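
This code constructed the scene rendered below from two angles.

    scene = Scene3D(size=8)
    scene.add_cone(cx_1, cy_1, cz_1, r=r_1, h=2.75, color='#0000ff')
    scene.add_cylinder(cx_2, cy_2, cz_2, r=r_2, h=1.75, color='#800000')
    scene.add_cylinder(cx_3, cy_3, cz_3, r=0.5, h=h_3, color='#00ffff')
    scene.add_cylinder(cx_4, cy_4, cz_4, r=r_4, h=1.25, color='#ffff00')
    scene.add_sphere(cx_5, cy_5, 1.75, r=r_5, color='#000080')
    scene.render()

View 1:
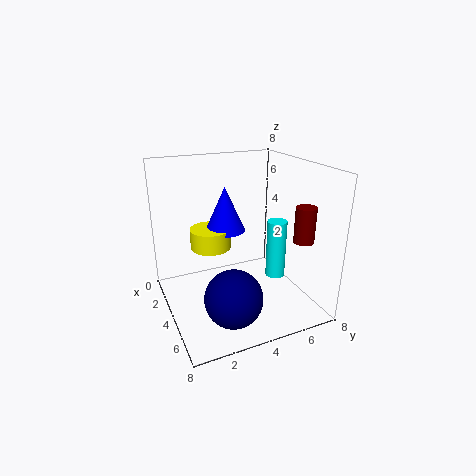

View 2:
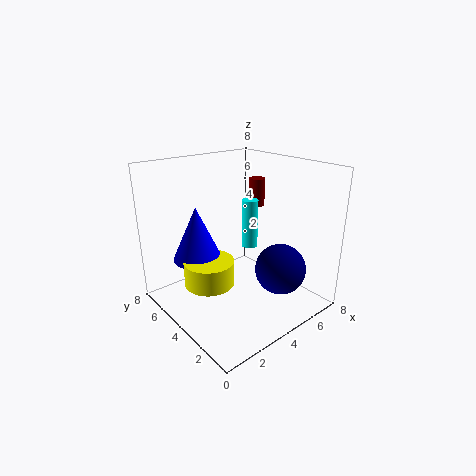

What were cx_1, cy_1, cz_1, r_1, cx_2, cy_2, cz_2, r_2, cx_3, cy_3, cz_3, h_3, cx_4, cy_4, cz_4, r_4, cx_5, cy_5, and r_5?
cx_1 = 1.5; cy_1 = 4.25; cz_1 = 3.5; r_1 = 1.25; cx_2 = 7.25; cy_2 = 6; cz_2 = 4.75; r_2 = 0.5; cx_3 = 6; cy_3 = 5.25; cz_3 = 2.5; h_3 = 3; cx_4 = 1.5; cy_4 = 3.25; cz_4 = 2.5; r_4 = 1.25; cx_5 = 6.25; cy_5 = 2.75; r_5 = 1.5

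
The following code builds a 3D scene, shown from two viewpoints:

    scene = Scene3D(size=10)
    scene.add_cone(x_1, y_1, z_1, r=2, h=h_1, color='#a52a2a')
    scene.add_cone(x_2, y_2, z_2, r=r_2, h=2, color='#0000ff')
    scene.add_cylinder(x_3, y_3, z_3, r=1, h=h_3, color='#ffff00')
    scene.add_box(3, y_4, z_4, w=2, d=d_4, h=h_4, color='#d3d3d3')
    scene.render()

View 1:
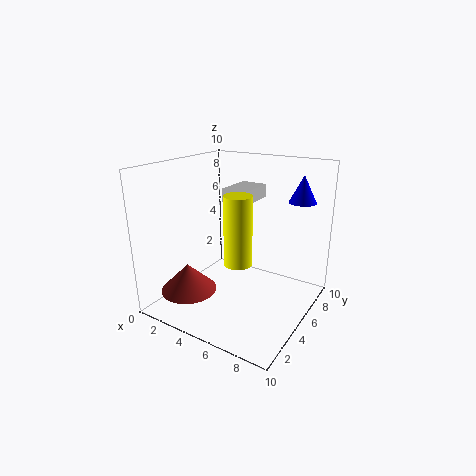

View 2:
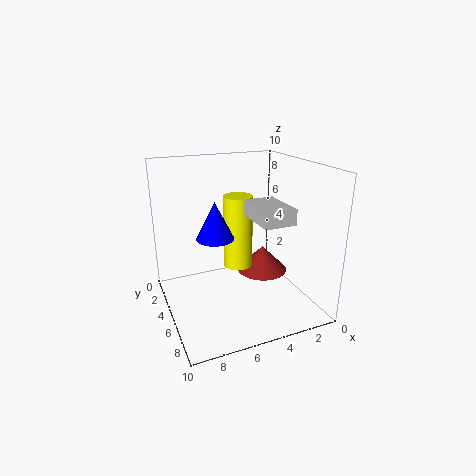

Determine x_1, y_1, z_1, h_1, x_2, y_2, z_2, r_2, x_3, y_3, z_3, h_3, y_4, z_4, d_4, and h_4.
x_1 = 2
y_1 = 3
z_1 = 1
h_1 = 2
x_2 = 8
y_2 = 9
z_2 = 7
r_2 = 1
x_3 = 5
y_3 = 5
z_3 = 3
h_3 = 5
y_4 = 6
z_4 = 7
d_4 = 3
h_4 = 1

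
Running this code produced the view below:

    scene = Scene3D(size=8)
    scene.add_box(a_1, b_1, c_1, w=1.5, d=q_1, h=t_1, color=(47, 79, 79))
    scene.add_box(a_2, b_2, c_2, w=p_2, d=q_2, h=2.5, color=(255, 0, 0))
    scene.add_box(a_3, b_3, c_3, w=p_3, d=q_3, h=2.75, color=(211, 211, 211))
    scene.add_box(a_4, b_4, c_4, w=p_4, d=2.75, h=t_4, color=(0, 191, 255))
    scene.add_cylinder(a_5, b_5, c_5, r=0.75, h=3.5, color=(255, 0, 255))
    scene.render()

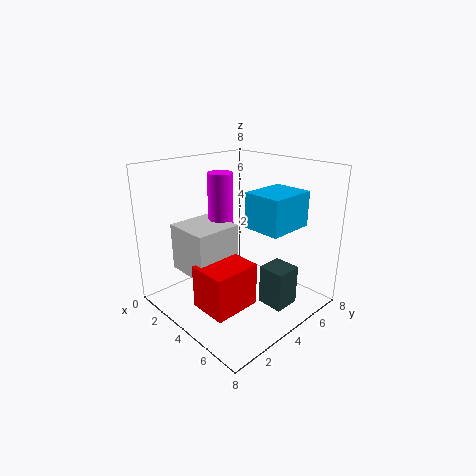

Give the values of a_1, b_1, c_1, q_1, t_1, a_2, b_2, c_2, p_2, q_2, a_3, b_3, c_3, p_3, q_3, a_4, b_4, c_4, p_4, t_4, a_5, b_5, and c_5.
a_1 = 5.25; b_1 = 4.5; c_1 = 0.25; q_1 = 1.5; t_1 = 2.25; a_2 = 3; b_2 = 1.5; c_2 = 0.25; p_2 = 2.25; q_2 = 2.75; a_3 = 0.75; b_3 = 1.75; c_3 = 1.75; p_3 = 2.75; q_3 = 2.75; a_4 = 4; b_4 = 4.5; c_4 = 4.5; p_4 = 2.25; t_4 = 2; a_5 = 2; b_5 = 4.5; c_5 = 3.75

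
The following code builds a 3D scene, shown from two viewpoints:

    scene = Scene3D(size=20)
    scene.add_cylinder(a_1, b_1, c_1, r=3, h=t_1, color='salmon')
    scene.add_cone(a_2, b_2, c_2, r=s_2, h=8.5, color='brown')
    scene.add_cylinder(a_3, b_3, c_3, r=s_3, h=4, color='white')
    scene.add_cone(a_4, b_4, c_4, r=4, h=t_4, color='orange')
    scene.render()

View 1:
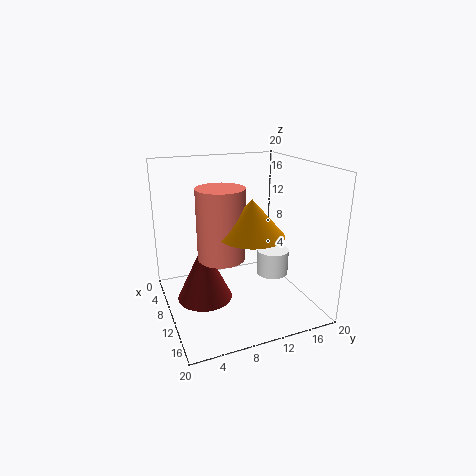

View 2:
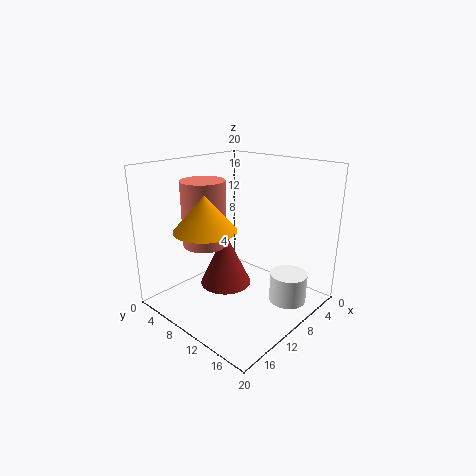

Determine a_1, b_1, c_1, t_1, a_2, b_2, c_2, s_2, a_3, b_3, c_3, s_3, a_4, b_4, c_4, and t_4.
a_1 = 13; b_1 = 6.5; c_1 = 9; t_1 = 9; a_2 = 8; b_2 = 5.5; c_2 = 0.5; s_2 = 4; a_3 = 7.5; b_3 = 17; c_3 = 2; s_3 = 2.5; a_4 = 15.5; b_4 = 9.5; c_4 = 12.5; t_4 = 4.5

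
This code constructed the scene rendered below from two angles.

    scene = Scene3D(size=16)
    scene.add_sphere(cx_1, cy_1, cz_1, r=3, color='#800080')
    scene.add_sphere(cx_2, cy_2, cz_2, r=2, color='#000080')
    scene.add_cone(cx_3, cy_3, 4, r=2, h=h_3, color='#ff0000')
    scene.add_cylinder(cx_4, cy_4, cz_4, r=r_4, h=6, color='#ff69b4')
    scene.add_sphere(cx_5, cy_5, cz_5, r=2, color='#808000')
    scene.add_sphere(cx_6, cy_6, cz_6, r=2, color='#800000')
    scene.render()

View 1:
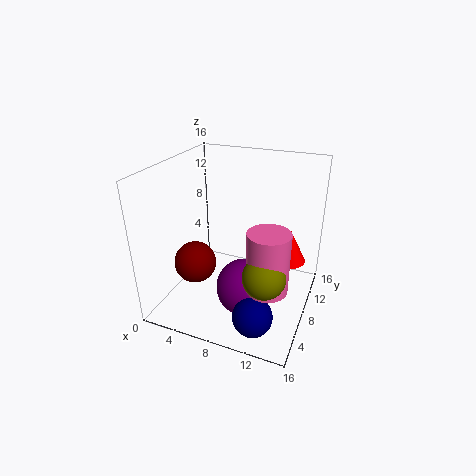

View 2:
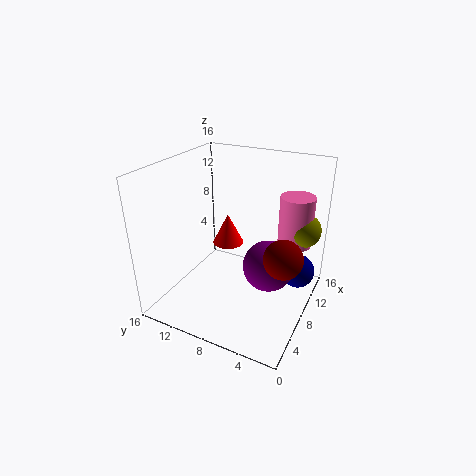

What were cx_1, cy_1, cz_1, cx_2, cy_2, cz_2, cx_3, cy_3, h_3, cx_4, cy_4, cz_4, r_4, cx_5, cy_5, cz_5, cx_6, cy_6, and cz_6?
cx_1 = 10; cy_1 = 5; cz_1 = 4; cx_2 = 12; cy_2 = 2; cz_2 = 3; cx_3 = 13; cy_3 = 12; h_3 = 4; cx_4 = 13; cy_4 = 3; cz_4 = 6; r_4 = 2; cx_5 = 13; cy_5 = 2; cz_5 = 8; cx_6 = 6; cy_6 = 2; cz_6 = 8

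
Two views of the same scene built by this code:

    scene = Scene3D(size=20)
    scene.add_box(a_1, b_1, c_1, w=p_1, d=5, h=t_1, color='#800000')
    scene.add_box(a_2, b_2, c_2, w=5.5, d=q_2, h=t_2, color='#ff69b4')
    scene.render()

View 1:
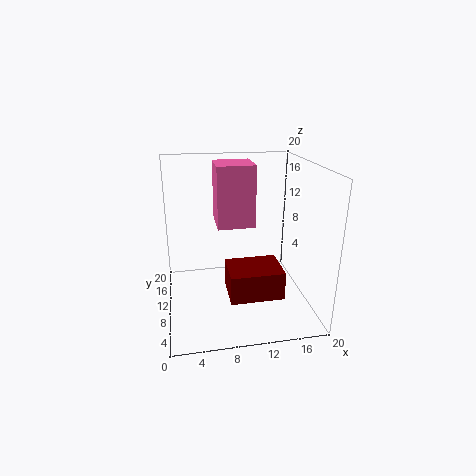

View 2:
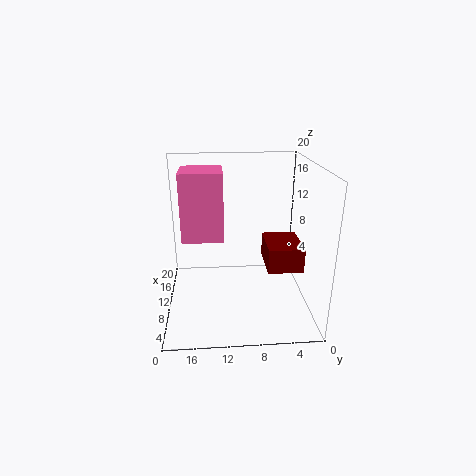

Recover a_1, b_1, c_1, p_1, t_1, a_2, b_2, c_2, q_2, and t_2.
a_1 = 7.5; b_1 = 1; c_1 = 5.5; p_1 = 6.5; t_1 = 3.5; a_2 = 7.5; b_2 = 12; c_2 = 10.5; q_2 = 5.5; t_2 = 9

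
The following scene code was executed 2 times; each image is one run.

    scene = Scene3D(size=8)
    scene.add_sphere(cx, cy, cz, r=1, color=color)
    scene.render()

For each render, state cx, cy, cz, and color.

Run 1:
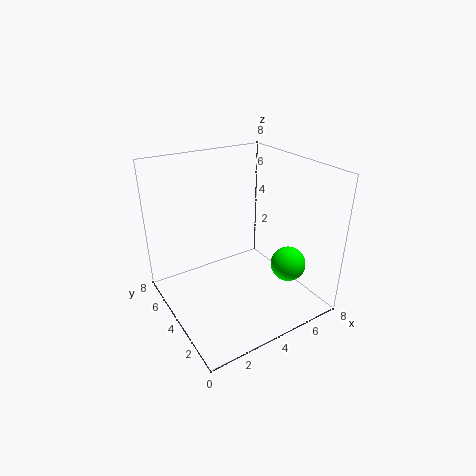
cx = 6.5
cy = 2.5
cz = 2.25
color = 'lime'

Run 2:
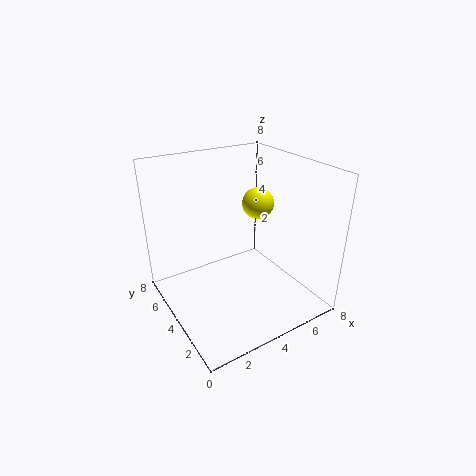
cx = 6.75
cy = 6
cz = 4.75
color = 'yellow'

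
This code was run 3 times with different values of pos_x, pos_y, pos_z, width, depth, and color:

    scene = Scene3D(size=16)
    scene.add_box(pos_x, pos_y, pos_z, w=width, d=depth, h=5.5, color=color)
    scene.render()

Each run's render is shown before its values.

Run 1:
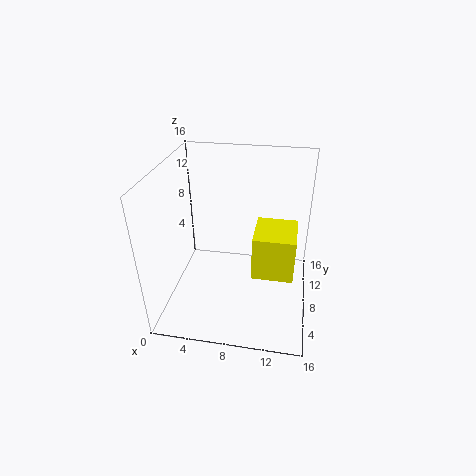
pos_x = 9.5; pos_y = 8.5; pos_z = 2; width = 5; depth = 5.5; color = 'yellow'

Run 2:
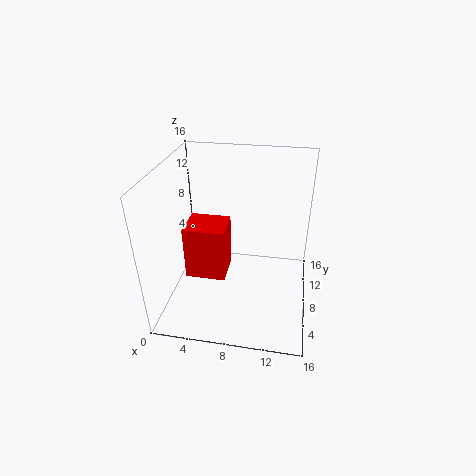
pos_x = 3.5; pos_y = 3; pos_z = 6; width = 4; depth = 3.5; color = 'red'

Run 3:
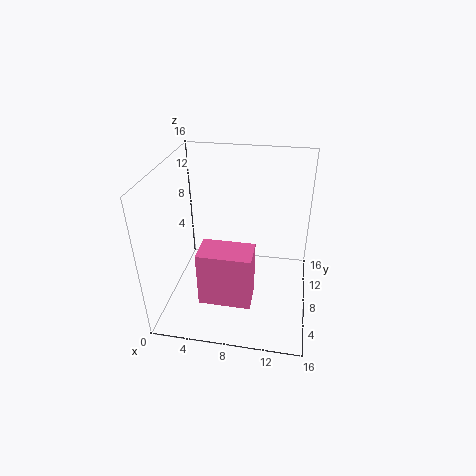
pos_x = 5.5; pos_y = 0.5; pos_z = 5; width = 5; depth = 3; color = 'hotpink'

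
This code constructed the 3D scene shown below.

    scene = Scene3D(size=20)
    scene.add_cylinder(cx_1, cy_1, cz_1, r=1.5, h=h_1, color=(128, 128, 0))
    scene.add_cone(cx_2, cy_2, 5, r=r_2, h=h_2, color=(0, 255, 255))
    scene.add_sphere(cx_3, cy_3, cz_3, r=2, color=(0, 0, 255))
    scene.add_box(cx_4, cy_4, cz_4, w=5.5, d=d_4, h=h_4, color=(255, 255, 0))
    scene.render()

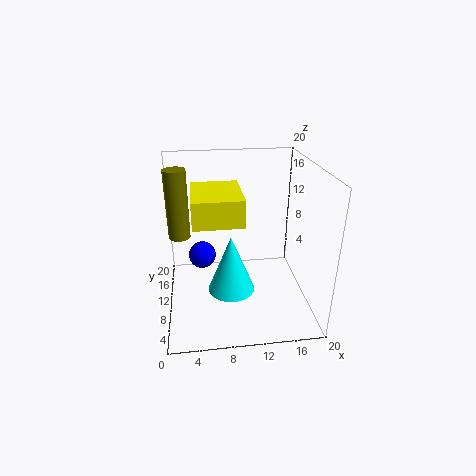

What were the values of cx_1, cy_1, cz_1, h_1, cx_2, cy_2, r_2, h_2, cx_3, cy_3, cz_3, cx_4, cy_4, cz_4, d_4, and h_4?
cx_1 = 2, cy_1 = 11.5, cz_1 = 10, h_1 = 9.5, cx_2 = 8.5, cy_2 = 5.5, r_2 = 3, h_2 = 7.5, cx_3 = 5, cy_3 = 13, cz_3 = 6, cx_4 = 4, cy_4 = 0.5, cz_4 = 16, d_4 = 7, h_4 = 3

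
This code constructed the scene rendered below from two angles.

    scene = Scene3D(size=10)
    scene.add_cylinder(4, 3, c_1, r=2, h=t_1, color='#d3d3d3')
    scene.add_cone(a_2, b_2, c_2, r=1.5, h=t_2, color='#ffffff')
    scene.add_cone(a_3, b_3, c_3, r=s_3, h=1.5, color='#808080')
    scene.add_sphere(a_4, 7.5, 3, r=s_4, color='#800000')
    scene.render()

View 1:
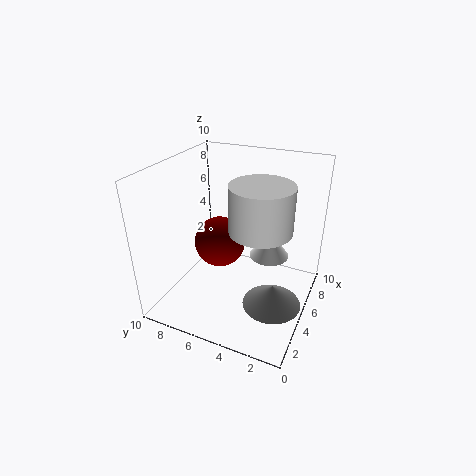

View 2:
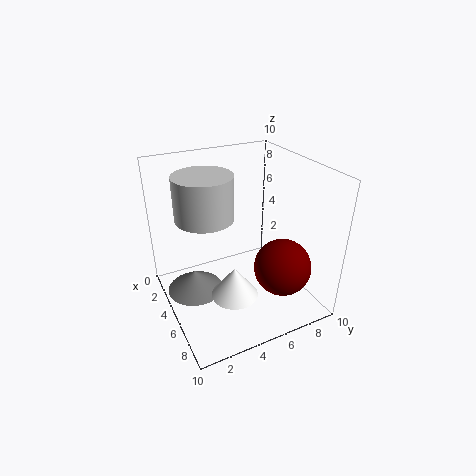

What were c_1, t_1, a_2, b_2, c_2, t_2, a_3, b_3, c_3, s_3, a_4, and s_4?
c_1 = 6.5
t_1 = 3
a_2 = 7.5
b_2 = 3.5
c_2 = 2.5
t_2 = 2
a_3 = 4
b_3 = 2
c_3 = 1
s_3 = 2
a_4 = 7
s_4 = 2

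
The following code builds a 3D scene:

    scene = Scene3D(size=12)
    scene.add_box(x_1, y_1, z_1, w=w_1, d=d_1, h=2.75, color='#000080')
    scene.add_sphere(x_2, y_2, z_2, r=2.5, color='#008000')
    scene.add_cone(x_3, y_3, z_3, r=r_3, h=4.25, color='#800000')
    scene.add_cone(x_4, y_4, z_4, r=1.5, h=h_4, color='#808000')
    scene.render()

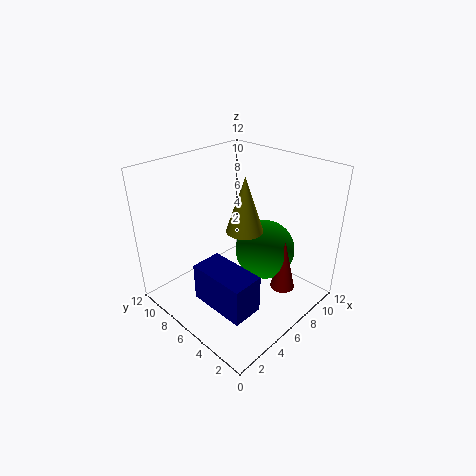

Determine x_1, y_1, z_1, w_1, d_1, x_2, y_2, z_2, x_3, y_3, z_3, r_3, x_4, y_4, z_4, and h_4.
x_1 = 0.5
y_1 = 0.75
z_1 = 3.75
w_1 = 2.25
d_1 = 4.25
x_2 = 7.75
y_2 = 4.5
z_2 = 4.75
x_3 = 7.5
y_3 = 2.25
z_3 = 2.25
r_3 = 1
x_4 = 6
y_4 = 5.25
z_4 = 7
h_4 = 4.5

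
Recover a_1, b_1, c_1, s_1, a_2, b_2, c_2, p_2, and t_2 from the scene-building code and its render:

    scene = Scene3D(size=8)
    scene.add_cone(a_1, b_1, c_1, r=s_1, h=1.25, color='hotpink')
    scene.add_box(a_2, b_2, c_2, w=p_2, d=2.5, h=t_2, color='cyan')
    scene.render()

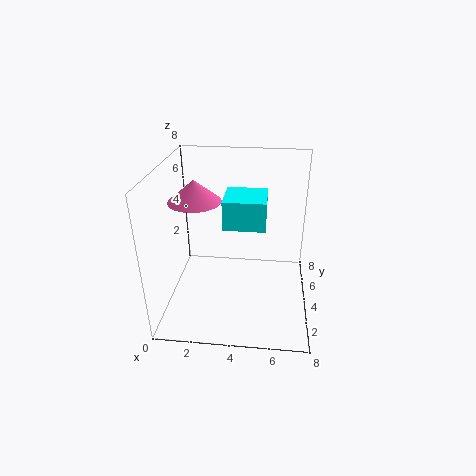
a_1 = 1.5; b_1 = 4.75; c_1 = 5.75; s_1 = 1.5; a_2 = 3; b_2 = 4.75; c_2 = 4; p_2 = 2.5; t_2 = 1.75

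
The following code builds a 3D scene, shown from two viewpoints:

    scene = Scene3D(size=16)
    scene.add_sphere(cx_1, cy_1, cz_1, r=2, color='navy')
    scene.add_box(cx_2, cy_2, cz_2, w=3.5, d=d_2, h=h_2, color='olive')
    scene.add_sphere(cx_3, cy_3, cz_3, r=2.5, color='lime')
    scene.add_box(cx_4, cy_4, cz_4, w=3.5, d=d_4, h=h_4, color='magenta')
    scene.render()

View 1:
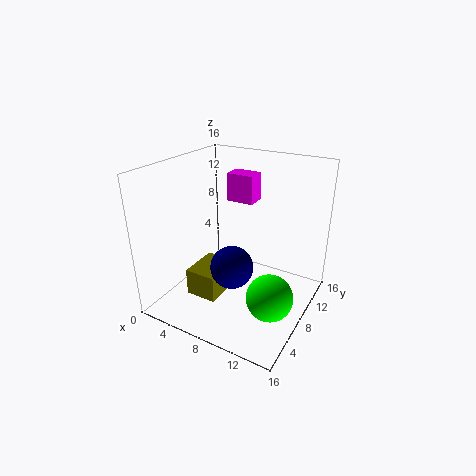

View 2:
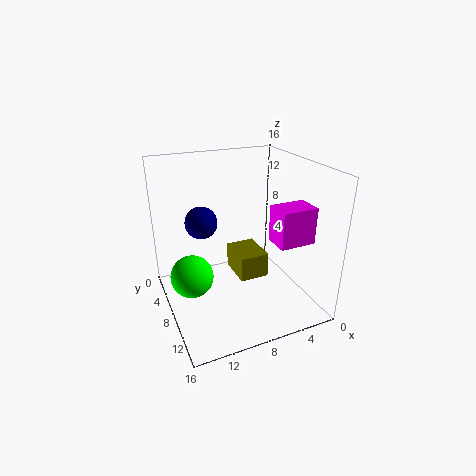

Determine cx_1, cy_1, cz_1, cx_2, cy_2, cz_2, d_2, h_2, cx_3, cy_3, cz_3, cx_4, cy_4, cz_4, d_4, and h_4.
cx_1 = 10.5; cy_1 = 2.5; cz_1 = 8; cx_2 = 4; cy_2 = 3.5; cz_2 = 2; d_2 = 4.5; h_2 = 3; cx_3 = 13; cy_3 = 6; cz_3 = 3; cx_4 = 3.5; cy_4 = 13; cz_4 = 10; d_4 = 2.5; h_4 = 3.5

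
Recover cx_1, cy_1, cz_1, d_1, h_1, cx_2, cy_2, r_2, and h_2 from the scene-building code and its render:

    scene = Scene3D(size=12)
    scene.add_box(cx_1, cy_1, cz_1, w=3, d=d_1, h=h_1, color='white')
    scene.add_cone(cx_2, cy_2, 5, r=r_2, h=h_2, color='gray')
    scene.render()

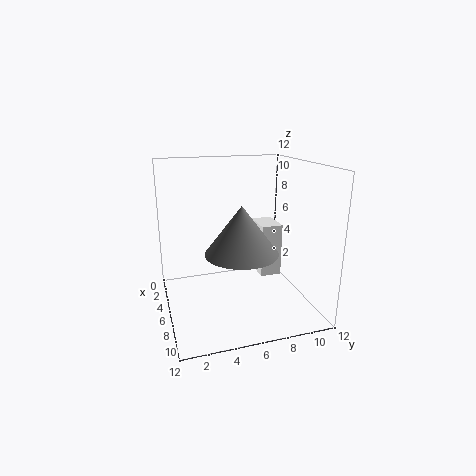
cx_1 = 1
cy_1 = 9
cz_1 = 1
d_1 = 2
h_1 = 5
cx_2 = 7
cy_2 = 6
r_2 = 3
h_2 = 4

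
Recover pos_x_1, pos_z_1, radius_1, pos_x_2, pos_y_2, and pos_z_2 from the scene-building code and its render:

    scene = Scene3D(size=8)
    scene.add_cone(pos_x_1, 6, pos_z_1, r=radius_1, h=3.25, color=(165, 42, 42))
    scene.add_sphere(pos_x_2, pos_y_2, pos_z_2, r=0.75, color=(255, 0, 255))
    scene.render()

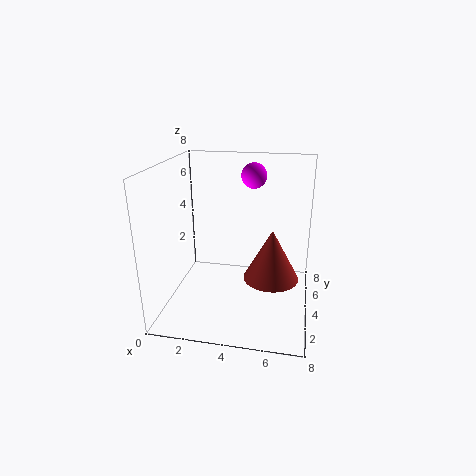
pos_x_1 = 5.75, pos_z_1 = 0.5, radius_1 = 1.75, pos_x_2 = 4.5, pos_y_2 = 6.25, pos_z_2 = 7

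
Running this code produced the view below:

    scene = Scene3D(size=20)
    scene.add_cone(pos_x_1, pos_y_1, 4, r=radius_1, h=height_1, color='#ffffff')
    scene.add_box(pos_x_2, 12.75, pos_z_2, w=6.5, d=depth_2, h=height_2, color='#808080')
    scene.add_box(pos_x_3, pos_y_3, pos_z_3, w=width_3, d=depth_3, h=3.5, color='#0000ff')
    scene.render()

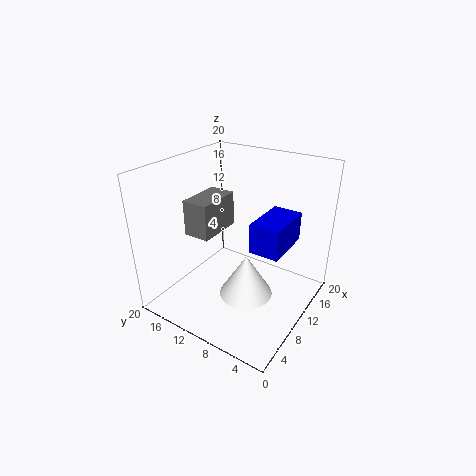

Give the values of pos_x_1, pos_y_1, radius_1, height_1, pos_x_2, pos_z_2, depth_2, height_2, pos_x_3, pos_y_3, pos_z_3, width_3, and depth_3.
pos_x_1 = 7; pos_y_1 = 6.75; radius_1 = 3.5; height_1 = 5.75; pos_x_2 = 6.5; pos_z_2 = 10.25; depth_2 = 3.75; height_2 = 5; pos_x_3 = 4.25; pos_y_3 = 1.25; pos_z_3 = 12.5; width_3 = 6; depth_3 = 3.5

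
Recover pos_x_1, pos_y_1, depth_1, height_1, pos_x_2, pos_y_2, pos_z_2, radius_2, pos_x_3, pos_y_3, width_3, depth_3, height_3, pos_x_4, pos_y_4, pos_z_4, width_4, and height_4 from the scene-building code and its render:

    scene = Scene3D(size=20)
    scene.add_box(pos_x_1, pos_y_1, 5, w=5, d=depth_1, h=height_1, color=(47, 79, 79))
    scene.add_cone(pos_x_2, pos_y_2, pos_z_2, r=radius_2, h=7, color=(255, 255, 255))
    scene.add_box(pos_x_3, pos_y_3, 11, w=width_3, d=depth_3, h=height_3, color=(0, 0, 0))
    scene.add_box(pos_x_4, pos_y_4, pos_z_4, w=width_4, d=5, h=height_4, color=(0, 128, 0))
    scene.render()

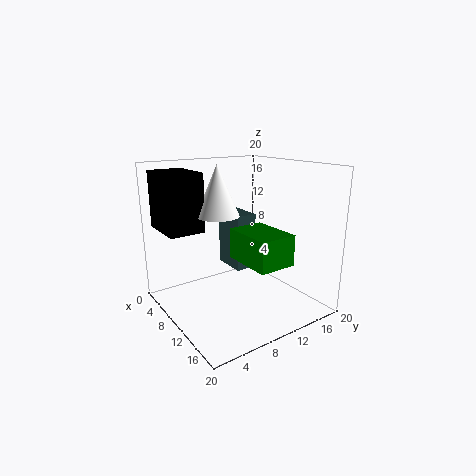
pos_x_1 = 5, pos_y_1 = 10, depth_1 = 3, height_1 = 8, pos_x_2 = 8, pos_y_2 = 8, pos_z_2 = 13, radius_2 = 3, pos_x_3 = 1, pos_y_3 = 1, width_3 = 7, depth_3 = 5, height_3 = 8, pos_x_4 = 11, pos_y_4 = 8, pos_z_4 = 8, width_4 = 7, height_4 = 4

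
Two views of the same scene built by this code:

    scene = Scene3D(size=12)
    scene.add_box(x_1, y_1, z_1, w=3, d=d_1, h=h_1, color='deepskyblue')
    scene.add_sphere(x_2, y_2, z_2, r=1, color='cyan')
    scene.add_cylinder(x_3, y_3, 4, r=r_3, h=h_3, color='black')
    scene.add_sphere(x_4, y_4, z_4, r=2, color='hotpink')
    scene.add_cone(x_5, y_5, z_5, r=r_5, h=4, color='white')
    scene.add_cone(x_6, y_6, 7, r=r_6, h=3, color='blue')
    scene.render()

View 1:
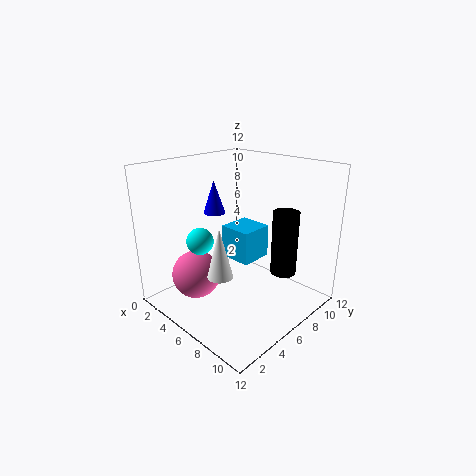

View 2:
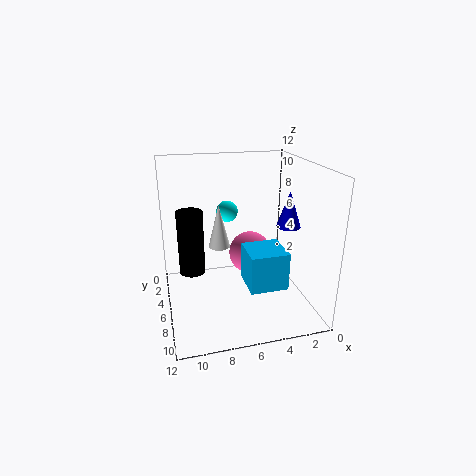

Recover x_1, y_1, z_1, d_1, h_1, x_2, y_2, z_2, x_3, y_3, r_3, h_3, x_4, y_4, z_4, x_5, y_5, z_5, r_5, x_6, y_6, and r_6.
x_1 = 3; y_1 = 7; z_1 = 3; d_1 = 3; h_1 = 3; x_2 = 6; y_2 = 2; z_2 = 7; x_3 = 10; y_3 = 7; r_3 = 1; h_3 = 5; x_4 = 4; y_4 = 3; z_4 = 3; x_5 = 7; y_5 = 3; z_5 = 4; r_5 = 1; x_6 = 2; y_6 = 7; r_6 = 1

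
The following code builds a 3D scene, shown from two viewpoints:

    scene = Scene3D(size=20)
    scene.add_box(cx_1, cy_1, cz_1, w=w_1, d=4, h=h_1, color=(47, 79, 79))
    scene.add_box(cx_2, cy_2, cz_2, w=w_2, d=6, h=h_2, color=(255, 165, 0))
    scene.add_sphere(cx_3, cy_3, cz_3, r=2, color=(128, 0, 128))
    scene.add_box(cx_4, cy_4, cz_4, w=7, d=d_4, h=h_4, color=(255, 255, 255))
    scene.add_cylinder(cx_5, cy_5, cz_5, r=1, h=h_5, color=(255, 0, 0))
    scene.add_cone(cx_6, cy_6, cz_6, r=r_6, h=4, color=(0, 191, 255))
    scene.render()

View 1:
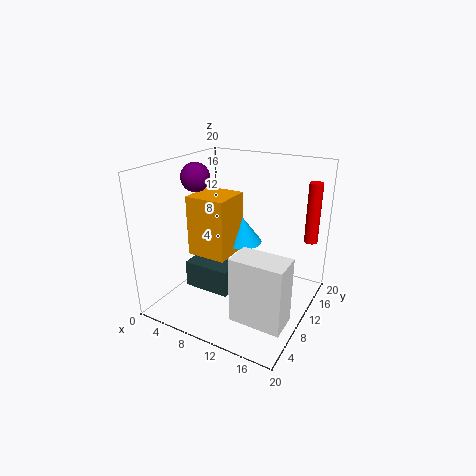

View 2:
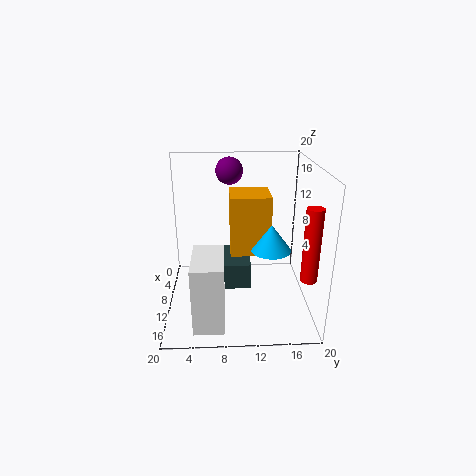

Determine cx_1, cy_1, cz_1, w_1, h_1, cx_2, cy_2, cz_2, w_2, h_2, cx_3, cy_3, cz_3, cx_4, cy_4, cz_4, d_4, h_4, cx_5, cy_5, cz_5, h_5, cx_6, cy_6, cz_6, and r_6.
cx_1 = 2
cy_1 = 8
cz_1 = 1
w_1 = 7
h_1 = 4
cx_2 = 2
cy_2 = 9
cz_2 = 6
w_2 = 6
h_2 = 9
cx_3 = 4
cy_3 = 9
cz_3 = 18
cx_4 = 12
cy_4 = 4
cz_4 = 1
d_4 = 4
h_4 = 9
cx_5 = 18
cy_5 = 18
cz_5 = 8
h_5 = 9
cx_6 = 8
cy_6 = 15
cz_6 = 7
r_6 = 3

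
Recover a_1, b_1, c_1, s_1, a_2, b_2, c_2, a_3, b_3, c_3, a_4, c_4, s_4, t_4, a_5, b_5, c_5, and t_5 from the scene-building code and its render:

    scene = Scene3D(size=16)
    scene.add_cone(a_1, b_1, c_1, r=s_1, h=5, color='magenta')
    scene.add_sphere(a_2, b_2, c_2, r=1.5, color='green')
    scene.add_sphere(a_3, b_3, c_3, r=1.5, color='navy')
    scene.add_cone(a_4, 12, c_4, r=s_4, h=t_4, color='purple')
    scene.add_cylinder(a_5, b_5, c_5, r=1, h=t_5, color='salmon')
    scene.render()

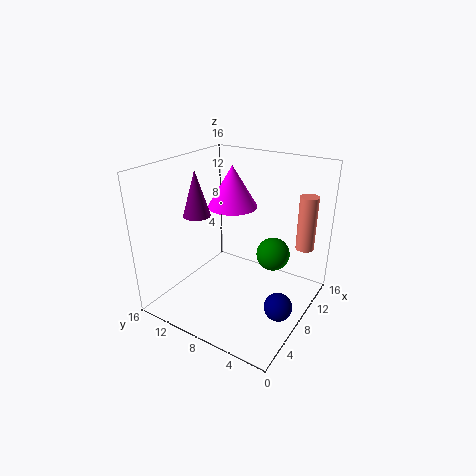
a_1 = 11.5
b_1 = 11
c_1 = 10
s_1 = 3
a_2 = 4.5
b_2 = 2
c_2 = 9.5
a_3 = 6.5
b_3 = 2
c_3 = 2
a_4 = 6
c_4 = 10.5
s_4 = 1.5
t_4 = 5
a_5 = 11.5
b_5 = 1.5
c_5 = 7
t_5 = 6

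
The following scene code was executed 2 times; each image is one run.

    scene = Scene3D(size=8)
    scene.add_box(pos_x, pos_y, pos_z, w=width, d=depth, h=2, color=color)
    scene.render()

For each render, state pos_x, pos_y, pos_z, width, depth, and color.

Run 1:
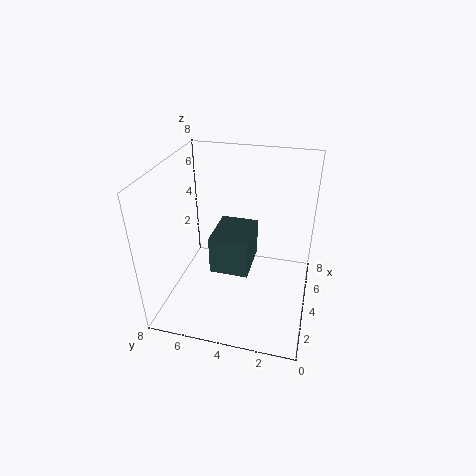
pos_x = 2, pos_y = 3, pos_z = 3, width = 2.5, depth = 2, color = 'darkslategray'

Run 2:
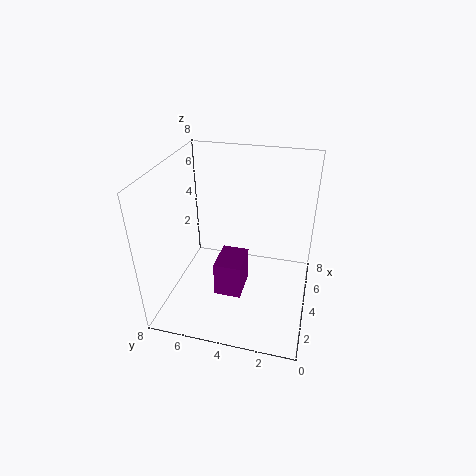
pos_x = 2.5, pos_y = 3.5, pos_z = 1, width = 2, depth = 1.5, color = 'purple'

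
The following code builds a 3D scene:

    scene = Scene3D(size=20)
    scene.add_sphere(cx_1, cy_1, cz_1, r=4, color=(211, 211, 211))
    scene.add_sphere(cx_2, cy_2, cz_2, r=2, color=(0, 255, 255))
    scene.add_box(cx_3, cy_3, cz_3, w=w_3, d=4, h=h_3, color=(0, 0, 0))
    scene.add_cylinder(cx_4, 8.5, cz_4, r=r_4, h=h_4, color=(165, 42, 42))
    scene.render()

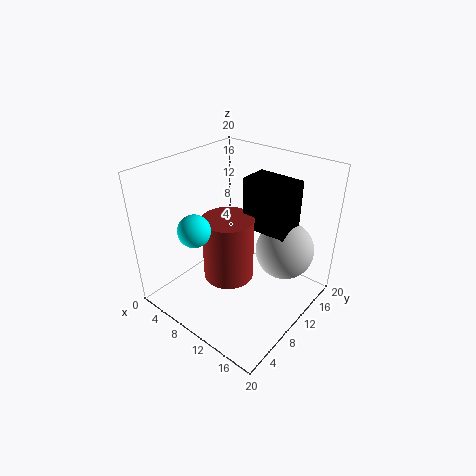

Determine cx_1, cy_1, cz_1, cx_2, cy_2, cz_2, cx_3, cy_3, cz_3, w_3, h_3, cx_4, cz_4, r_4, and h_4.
cx_1 = 15.5; cy_1 = 13.5; cz_1 = 8.5; cx_2 = 9; cy_2 = 3; cz_2 = 14; cx_3 = 10; cy_3 = 11; cz_3 = 11.5; w_3 = 6.5; h_3 = 7; cx_4 = 9.5; cz_4 = 4.5; r_4 = 3.5; h_4 = 9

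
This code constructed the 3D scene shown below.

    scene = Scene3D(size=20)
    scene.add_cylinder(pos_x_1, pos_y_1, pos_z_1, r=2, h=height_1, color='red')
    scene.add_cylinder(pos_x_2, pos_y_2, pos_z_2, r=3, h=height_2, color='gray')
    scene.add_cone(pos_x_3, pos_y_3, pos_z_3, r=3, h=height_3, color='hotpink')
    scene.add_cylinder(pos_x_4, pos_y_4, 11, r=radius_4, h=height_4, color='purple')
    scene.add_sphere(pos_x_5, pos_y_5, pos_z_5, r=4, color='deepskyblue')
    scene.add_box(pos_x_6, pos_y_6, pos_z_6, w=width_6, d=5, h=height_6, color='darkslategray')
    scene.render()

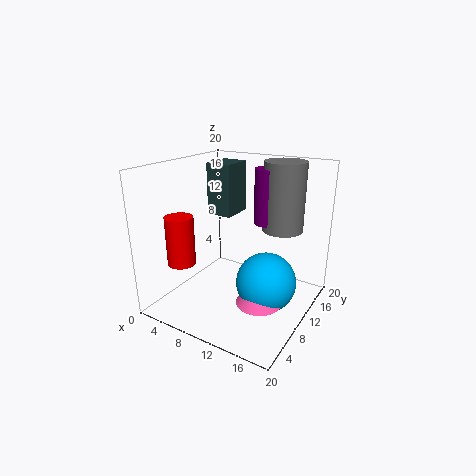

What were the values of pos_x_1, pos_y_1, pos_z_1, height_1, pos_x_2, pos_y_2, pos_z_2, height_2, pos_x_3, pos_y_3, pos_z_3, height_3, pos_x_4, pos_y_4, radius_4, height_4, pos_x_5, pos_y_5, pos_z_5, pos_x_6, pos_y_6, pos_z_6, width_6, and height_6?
pos_x_1 = 3
pos_y_1 = 6
pos_z_1 = 6
height_1 = 7
pos_x_2 = 14
pos_y_2 = 16
pos_z_2 = 10
height_2 = 10
pos_x_3 = 15
pos_y_3 = 7
pos_z_3 = 3
height_3 = 3
pos_x_4 = 12
pos_y_4 = 15
radius_4 = 2
height_4 = 8
pos_x_5 = 15
pos_y_5 = 9
pos_z_5 = 5
pos_x_6 = 2
pos_y_6 = 14
pos_z_6 = 11
width_6 = 4
height_6 = 8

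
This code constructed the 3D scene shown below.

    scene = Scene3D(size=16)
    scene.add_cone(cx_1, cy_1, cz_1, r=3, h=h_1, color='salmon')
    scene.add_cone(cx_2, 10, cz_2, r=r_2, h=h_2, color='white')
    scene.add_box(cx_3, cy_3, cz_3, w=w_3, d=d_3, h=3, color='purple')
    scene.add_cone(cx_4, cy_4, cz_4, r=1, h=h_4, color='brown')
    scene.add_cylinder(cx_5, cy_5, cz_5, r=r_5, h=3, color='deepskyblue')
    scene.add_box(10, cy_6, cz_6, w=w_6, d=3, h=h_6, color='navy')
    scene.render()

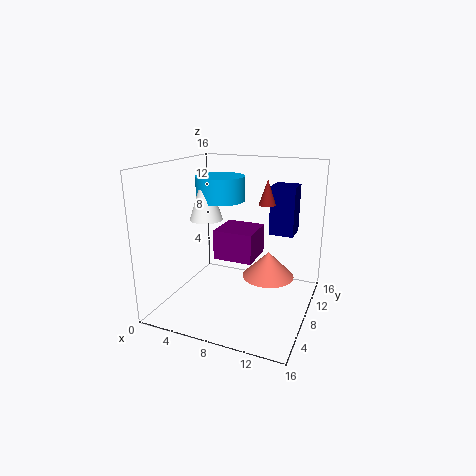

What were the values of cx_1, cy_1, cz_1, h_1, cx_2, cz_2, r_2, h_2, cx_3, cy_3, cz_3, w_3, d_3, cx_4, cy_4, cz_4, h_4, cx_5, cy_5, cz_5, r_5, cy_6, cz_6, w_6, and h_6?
cx_1 = 11; cy_1 = 10; cz_1 = 3; h_1 = 3; cx_2 = 3; cz_2 = 9; r_2 = 2; h_2 = 6; cx_3 = 7; cy_3 = 4; cz_3 = 7; w_3 = 4; d_3 = 4; cx_4 = 10; cy_4 = 12; cz_4 = 11; h_4 = 3; cx_5 = 4; cy_5 = 12; cz_5 = 11; r_5 = 3; cy_6 = 13; cz_6 = 7; w_6 = 3; h_6 = 6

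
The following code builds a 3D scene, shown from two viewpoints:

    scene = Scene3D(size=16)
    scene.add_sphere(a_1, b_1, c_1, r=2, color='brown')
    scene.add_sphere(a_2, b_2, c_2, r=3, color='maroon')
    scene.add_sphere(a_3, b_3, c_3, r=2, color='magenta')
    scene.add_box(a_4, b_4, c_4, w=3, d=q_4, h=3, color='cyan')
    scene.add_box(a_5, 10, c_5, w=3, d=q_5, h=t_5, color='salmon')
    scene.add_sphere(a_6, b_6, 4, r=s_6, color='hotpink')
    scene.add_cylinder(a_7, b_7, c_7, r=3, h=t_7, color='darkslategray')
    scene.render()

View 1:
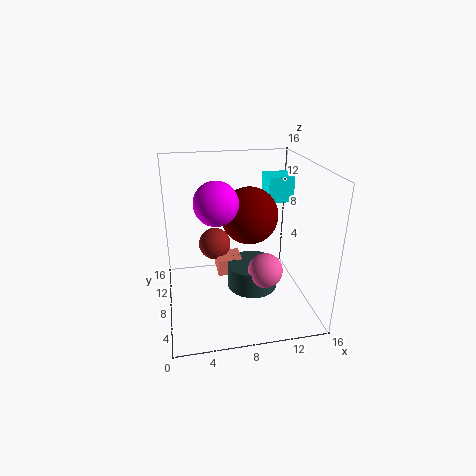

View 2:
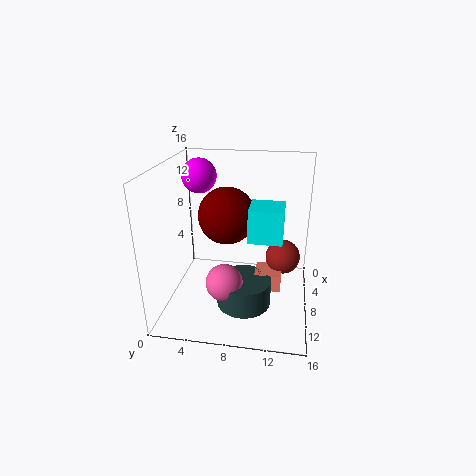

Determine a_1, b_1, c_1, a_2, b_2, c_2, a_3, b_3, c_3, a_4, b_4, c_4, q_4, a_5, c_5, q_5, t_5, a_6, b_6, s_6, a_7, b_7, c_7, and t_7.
a_1 = 6
b_1 = 13
c_1 = 5
a_2 = 9
b_2 = 7
c_2 = 11
a_3 = 5
b_3 = 3
c_3 = 14
a_4 = 12
b_4 = 10
c_4 = 11
q_4 = 3
a_5 = 6
c_5 = 2
q_5 = 3
t_5 = 2
a_6 = 11
b_6 = 7
s_6 = 2
a_7 = 10
b_7 = 9
c_7 = 1
t_7 = 3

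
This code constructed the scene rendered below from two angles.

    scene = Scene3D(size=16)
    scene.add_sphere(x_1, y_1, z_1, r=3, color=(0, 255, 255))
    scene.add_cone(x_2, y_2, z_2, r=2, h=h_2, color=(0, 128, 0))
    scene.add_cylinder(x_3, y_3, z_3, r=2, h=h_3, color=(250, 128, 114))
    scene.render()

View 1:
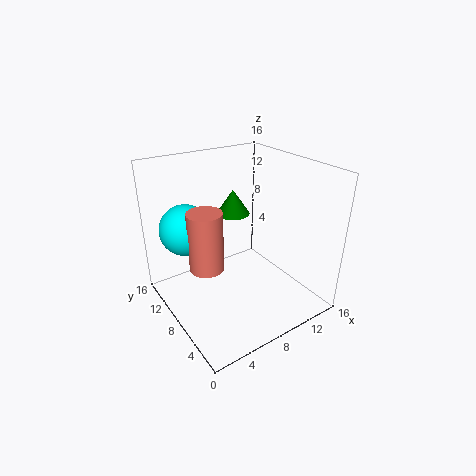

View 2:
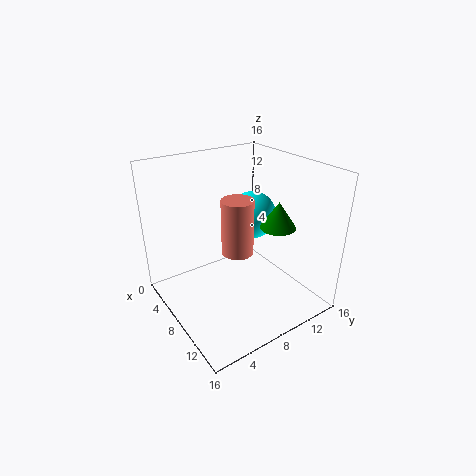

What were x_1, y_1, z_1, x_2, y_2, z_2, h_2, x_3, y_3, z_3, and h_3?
x_1 = 4, y_1 = 13, z_1 = 8, x_2 = 10, y_2 = 12, z_2 = 9, h_2 = 3, x_3 = 5, y_3 = 10, z_3 = 4, h_3 = 7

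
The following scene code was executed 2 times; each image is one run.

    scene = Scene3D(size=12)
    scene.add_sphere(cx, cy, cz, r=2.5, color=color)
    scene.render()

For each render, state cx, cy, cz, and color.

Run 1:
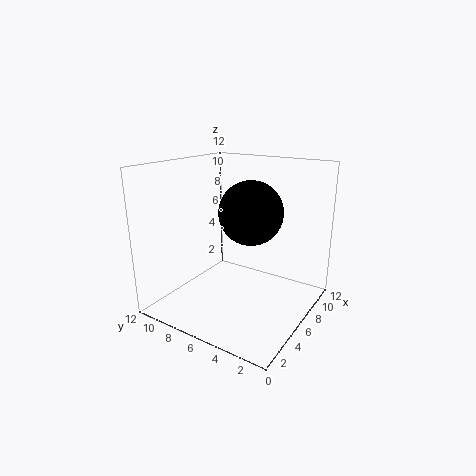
cx = 5.5; cy = 4.5; cz = 8.5; color = 'black'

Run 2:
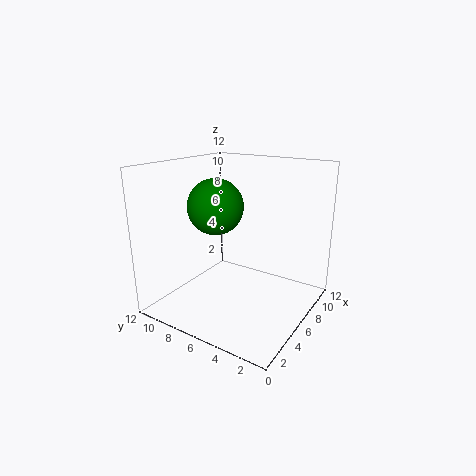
cx = 7; cy = 9; cz = 8; color = 'green'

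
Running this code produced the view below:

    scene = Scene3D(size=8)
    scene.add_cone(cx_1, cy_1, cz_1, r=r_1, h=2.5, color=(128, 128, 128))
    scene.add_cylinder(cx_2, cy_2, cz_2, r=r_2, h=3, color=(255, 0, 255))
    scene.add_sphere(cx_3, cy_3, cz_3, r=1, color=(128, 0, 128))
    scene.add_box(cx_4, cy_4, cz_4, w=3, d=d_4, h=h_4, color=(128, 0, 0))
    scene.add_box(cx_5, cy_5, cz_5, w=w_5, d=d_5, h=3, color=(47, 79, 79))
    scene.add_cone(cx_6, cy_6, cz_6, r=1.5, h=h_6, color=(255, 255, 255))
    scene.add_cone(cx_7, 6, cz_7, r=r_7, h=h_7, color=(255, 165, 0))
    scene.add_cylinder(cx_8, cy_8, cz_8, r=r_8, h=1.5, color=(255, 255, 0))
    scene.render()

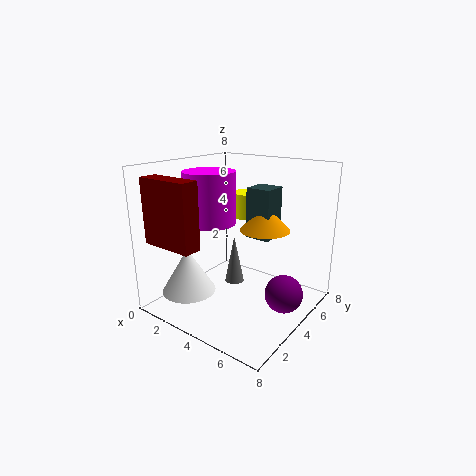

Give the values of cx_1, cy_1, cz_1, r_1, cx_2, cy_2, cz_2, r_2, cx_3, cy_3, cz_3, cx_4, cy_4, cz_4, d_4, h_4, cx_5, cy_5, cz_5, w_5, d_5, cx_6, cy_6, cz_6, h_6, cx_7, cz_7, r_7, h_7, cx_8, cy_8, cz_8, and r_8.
cx_1 = 4.5, cy_1 = 3, cz_1 = 2, r_1 = 0.5, cx_2 = 2, cy_2 = 4, cz_2 = 4.5, r_2 = 1.5, cx_3 = 7, cy_3 = 4, cz_3 = 1.5, cx_4 = 0.5, cy_4 = 0.5, cz_4 = 4, d_4 = 1, h_4 = 3.5, cx_5 = 3.5, cy_5 = 5.5, cz_5 = 3.5, w_5 = 1.5, d_5 = 1.5, cx_6 = 2, cy_6 = 2, cz_6 = 1, h_6 = 2.5, cx_7 = 4.5, cz_7 = 4, r_7 = 1.5, h_7 = 1.5, cx_8 = 3, cy_8 = 6.5, cz_8 = 4.5, r_8 = 1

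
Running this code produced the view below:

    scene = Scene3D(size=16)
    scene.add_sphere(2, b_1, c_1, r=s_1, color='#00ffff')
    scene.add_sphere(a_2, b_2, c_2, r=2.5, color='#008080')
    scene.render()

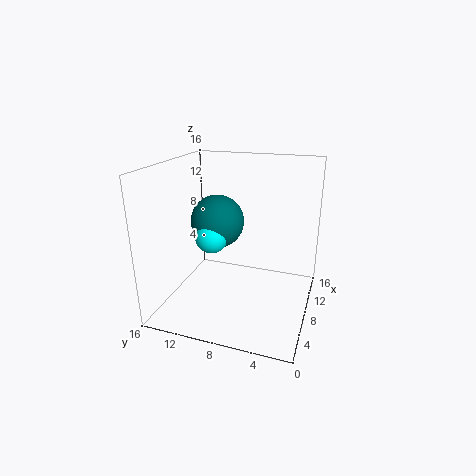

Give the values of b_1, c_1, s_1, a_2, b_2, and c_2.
b_1 = 8.5; c_1 = 10.5; s_1 = 1.5; a_2 = 3.5; b_2 = 8.5; c_2 = 11.5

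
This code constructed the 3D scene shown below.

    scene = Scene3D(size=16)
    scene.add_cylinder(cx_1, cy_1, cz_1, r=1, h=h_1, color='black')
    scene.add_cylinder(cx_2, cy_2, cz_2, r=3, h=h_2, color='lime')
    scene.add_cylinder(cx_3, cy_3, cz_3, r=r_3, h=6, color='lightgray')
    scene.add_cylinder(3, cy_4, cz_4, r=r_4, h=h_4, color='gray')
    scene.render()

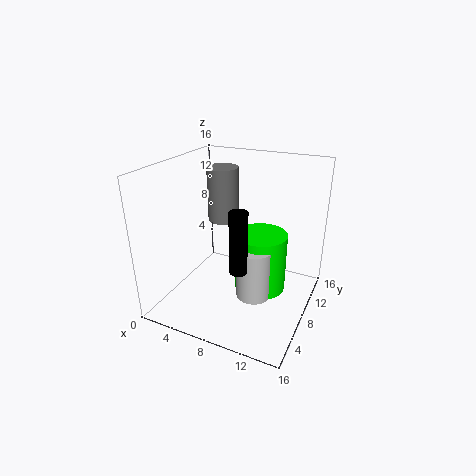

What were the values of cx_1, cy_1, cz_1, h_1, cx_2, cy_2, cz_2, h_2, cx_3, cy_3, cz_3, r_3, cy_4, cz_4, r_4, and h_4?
cx_1 = 9
cy_1 = 6
cz_1 = 5
h_1 = 7
cx_2 = 10
cy_2 = 10
cz_2 = 1
h_2 = 7
cx_3 = 10
cy_3 = 8
cz_3 = 1
r_3 = 2
cy_4 = 14
cz_4 = 7
r_4 = 2
h_4 = 7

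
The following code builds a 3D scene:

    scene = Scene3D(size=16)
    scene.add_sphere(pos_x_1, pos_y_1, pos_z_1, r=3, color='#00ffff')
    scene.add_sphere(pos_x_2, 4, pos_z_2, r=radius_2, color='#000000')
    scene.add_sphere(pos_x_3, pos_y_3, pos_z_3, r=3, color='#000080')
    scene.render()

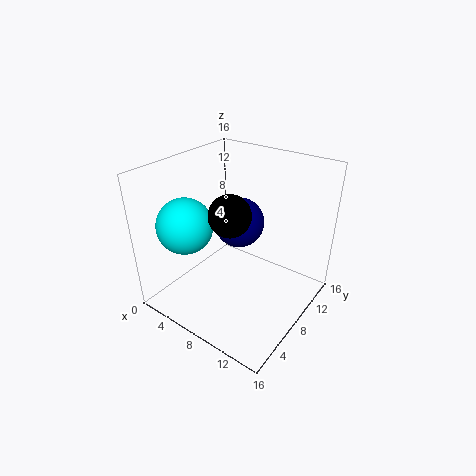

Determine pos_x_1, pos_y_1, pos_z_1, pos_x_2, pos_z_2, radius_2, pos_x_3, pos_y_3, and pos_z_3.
pos_x_1 = 4, pos_y_1 = 4, pos_z_1 = 10, pos_x_2 = 10, pos_z_2 = 13, radius_2 = 2, pos_x_3 = 6, pos_y_3 = 11, pos_z_3 = 8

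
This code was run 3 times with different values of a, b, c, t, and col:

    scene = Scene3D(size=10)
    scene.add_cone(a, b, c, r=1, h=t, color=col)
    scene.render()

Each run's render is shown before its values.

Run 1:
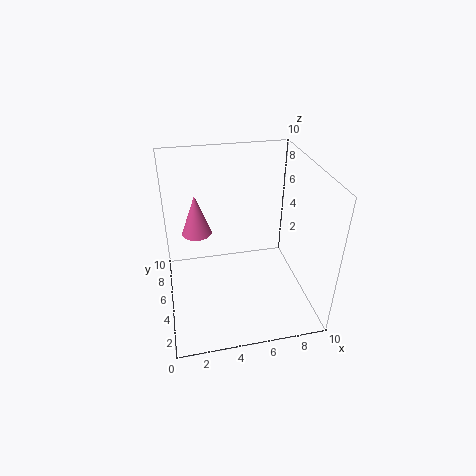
a = 2.25
b = 5.5
c = 5.5
t = 2.75
col = 'hotpink'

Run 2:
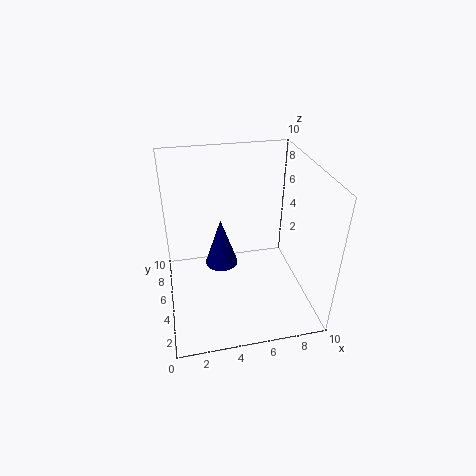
a = 3.5
b = 3
c = 4.75
t = 3
col = 'navy'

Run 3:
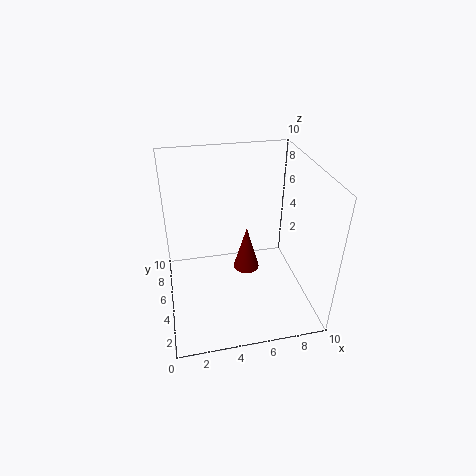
a = 6
b = 6.5
c = 1.25
t = 3.5
col = 'maroon'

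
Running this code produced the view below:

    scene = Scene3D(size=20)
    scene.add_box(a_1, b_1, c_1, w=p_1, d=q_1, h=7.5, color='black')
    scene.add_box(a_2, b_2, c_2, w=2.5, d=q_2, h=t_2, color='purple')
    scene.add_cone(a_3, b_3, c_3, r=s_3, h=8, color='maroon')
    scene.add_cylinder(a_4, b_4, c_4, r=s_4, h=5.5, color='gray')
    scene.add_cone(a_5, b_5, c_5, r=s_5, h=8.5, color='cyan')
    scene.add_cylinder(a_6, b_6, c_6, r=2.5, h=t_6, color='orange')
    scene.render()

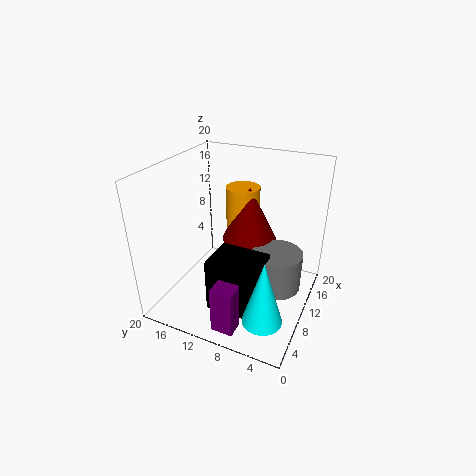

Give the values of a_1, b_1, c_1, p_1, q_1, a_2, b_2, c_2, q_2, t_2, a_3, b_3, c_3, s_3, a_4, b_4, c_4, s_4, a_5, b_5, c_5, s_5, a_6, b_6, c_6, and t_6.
a_1 = 4
b_1 = 5
c_1 = 1.5
p_1 = 5.5
q_1 = 7
a_2 = 1.5
b_2 = 7
c_2 = 0.5
q_2 = 3
t_2 = 6.5
a_3 = 14
b_3 = 10
c_3 = 8
s_3 = 4
a_4 = 11
b_4 = 4.5
c_4 = 3
s_4 = 3.5
a_5 = 3
b_5 = 3.5
c_5 = 3.5
s_5 = 2.5
a_6 = 15
b_6 = 11.5
c_6 = 6.5
t_6 = 9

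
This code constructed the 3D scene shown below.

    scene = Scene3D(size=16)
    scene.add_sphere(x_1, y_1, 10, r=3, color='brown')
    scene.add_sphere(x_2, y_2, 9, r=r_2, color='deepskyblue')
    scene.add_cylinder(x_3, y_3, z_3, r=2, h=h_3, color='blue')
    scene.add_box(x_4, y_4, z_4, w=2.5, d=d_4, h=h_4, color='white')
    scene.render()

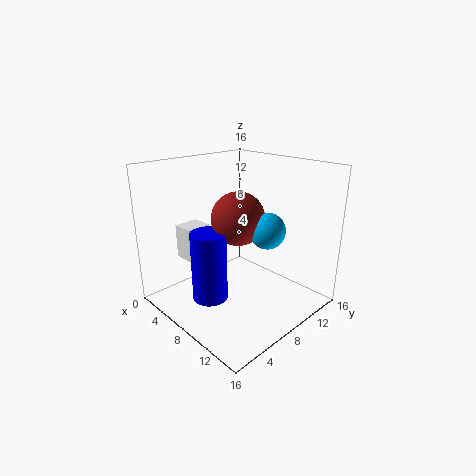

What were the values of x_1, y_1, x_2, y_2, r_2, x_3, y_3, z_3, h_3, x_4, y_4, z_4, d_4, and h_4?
x_1 = 7.5
y_1 = 8.5
x_2 = 10.5
y_2 = 10
r_2 = 2
x_3 = 6.5
y_3 = 5
z_3 = 1
h_3 = 8
x_4 = 1
y_4 = 4.5
z_4 = 4.5
d_4 = 3
h_4 = 4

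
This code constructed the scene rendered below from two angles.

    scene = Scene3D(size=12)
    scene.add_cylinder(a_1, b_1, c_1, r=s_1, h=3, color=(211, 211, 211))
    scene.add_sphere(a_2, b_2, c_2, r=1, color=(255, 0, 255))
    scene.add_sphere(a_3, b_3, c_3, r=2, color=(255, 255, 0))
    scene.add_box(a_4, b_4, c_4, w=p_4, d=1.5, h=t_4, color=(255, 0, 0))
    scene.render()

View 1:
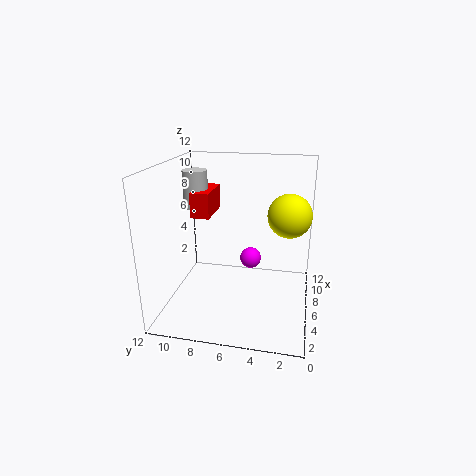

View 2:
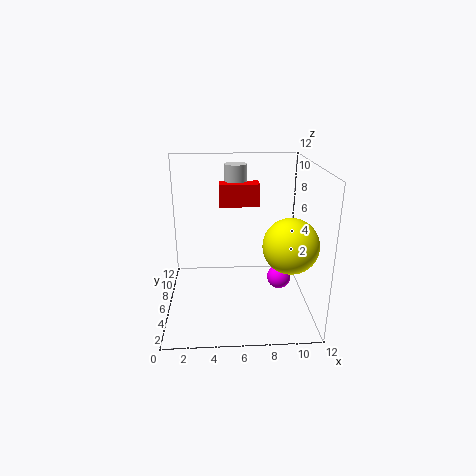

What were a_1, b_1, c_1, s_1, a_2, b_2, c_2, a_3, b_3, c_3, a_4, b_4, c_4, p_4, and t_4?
a_1 = 6, b_1 = 9.5, c_1 = 8.5, s_1 = 1, a_2 = 9.5, b_2 = 5.5, c_2 = 2.5, a_3 = 9.5, b_3 = 2, c_3 = 7, a_4 = 4.5, b_4 = 8, c_4 = 8, p_4 = 3.5, t_4 = 2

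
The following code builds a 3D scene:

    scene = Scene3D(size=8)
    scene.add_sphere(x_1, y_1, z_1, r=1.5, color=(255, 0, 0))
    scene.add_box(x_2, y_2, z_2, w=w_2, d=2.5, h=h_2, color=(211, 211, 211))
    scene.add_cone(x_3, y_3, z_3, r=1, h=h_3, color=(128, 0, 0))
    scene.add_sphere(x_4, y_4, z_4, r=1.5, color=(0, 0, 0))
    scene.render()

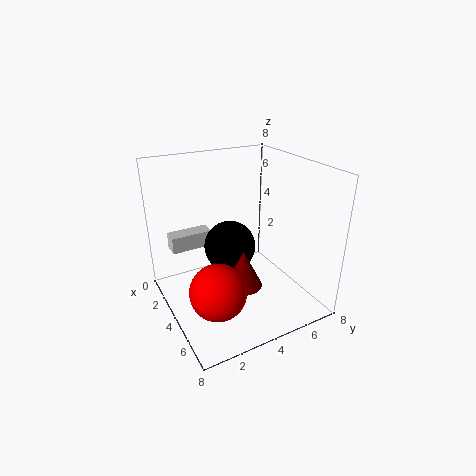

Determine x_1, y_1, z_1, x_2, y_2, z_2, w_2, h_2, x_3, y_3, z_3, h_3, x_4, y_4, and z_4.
x_1 = 5.5
y_1 = 2
z_1 = 2
x_2 = 0.5
y_2 = 1
z_2 = 2.5
w_2 = 1
h_2 = 1
x_3 = 5.5
y_3 = 3.5
z_3 = 2
h_3 = 2
x_4 = 3
y_4 = 4
z_4 = 3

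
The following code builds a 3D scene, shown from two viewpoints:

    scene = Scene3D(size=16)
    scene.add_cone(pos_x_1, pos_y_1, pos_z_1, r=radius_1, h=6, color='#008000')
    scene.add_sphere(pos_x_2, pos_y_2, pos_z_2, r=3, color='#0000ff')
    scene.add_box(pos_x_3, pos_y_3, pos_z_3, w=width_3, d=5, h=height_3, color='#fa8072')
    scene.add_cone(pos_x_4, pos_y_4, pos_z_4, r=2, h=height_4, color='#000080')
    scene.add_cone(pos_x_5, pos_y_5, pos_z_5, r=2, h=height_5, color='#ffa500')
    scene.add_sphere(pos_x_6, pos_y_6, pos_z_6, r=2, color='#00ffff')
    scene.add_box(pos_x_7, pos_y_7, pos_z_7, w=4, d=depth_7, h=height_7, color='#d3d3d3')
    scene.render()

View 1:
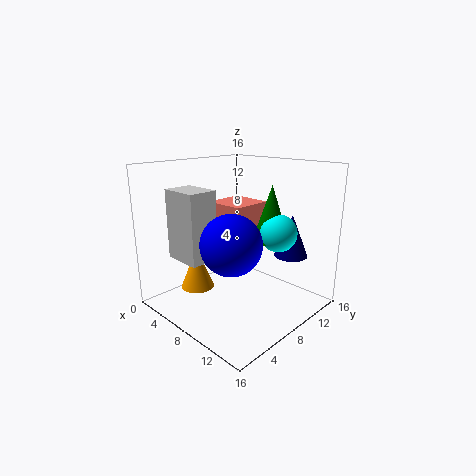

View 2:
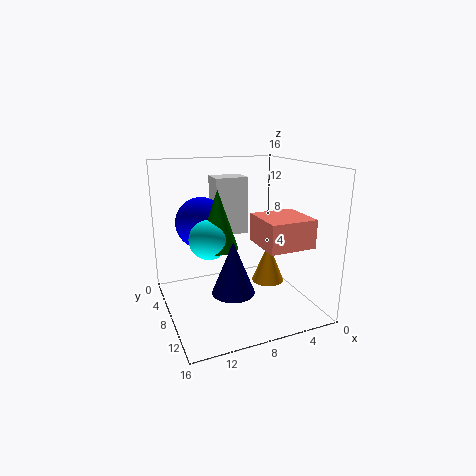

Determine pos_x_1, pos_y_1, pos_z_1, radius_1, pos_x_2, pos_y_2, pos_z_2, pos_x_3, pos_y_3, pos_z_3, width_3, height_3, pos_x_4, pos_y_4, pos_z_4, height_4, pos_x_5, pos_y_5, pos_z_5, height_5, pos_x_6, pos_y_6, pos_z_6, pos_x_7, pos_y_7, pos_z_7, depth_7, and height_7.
pos_x_1 = 11, pos_y_1 = 10, pos_z_1 = 8, radius_1 = 2, pos_x_2 = 11, pos_y_2 = 4, pos_z_2 = 9, pos_x_3 = 2, pos_y_3 = 9, pos_z_3 = 8, width_3 = 5, height_3 = 3, pos_x_4 = 11, pos_y_4 = 14, pos_z_4 = 5, height_4 = 5, pos_x_5 = 3, pos_y_5 = 6, pos_z_5 = 1, height_5 = 5, pos_x_6 = 12, pos_y_6 = 10, pos_z_6 = 9, pos_x_7 = 5, pos_y_7 = 1, pos_z_7 = 7, depth_7 = 3, height_7 = 7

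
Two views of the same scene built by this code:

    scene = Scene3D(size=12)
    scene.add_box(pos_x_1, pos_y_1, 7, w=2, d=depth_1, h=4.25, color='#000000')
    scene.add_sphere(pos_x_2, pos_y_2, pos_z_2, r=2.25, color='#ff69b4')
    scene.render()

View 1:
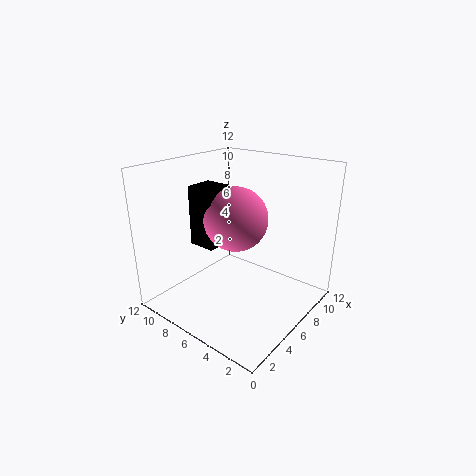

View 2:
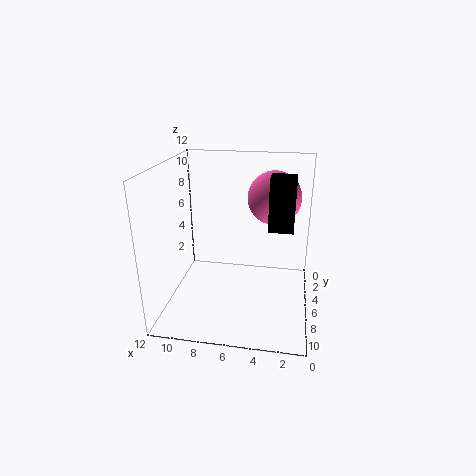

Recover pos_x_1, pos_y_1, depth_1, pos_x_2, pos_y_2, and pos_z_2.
pos_x_1 = 1.5, pos_y_1 = 4.75, depth_1 = 2, pos_x_2 = 3.25, pos_y_2 = 4, pos_z_2 = 9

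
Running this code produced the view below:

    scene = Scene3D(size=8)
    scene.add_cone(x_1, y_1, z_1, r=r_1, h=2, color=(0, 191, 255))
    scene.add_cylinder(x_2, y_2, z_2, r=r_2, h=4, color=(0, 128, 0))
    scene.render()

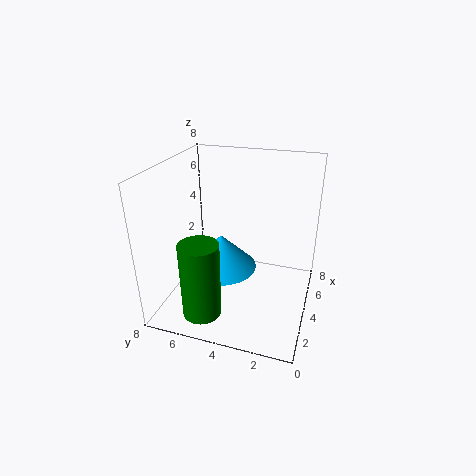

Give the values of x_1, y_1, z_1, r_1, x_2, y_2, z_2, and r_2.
x_1 = 4; y_1 = 5; z_1 = 2; r_1 = 2; x_2 = 1; y_2 = 5; z_2 = 1; r_2 = 1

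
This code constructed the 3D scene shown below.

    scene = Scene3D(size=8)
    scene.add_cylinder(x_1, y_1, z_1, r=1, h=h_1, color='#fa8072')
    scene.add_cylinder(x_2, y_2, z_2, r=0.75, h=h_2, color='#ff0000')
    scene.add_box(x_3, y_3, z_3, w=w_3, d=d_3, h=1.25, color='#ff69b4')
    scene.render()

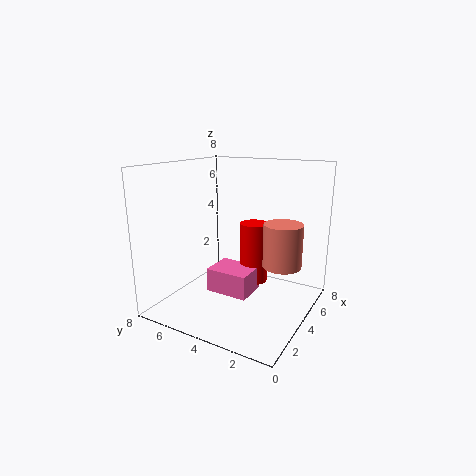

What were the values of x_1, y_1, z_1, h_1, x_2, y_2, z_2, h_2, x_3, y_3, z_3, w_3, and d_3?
x_1 = 3.75, y_1 = 1.25, z_1 = 3, h_1 = 2.25, x_2 = 4, y_2 = 3, z_2 = 1.75, h_2 = 3.25, x_3 = 2, y_3 = 2.5, z_3 = 1.5, w_3 = 1.75, d_3 = 2.25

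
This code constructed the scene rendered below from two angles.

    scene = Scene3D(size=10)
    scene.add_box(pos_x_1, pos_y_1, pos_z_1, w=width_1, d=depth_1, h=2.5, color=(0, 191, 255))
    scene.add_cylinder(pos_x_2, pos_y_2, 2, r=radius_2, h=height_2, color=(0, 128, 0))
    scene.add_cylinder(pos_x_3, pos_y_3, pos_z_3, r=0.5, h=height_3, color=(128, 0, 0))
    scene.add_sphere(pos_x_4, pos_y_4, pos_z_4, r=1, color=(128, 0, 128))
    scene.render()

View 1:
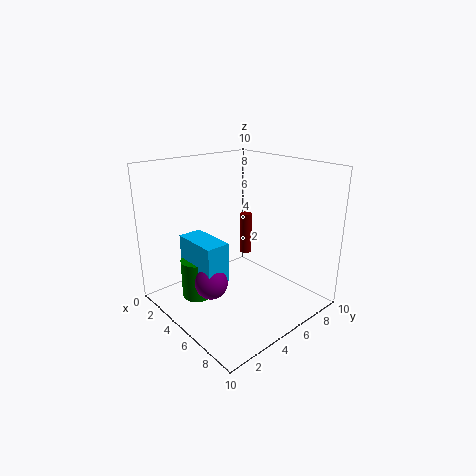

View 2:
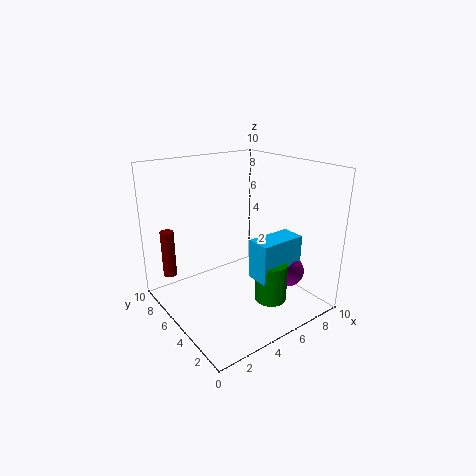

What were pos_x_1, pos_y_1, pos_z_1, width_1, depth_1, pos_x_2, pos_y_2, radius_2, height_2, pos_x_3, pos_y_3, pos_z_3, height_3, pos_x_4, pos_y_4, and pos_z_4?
pos_x_1 = 4; pos_y_1 = 1; pos_z_1 = 3.5; width_1 = 3; depth_1 = 1.5; pos_x_2 = 5; pos_y_2 = 1.5; radius_2 = 1; height_2 = 2.5; pos_x_3 = 1.5; pos_y_3 = 9; pos_z_3 = 1.5; height_3 = 3.5; pos_x_4 = 6.5; pos_y_4 = 1.5; pos_z_4 = 3.5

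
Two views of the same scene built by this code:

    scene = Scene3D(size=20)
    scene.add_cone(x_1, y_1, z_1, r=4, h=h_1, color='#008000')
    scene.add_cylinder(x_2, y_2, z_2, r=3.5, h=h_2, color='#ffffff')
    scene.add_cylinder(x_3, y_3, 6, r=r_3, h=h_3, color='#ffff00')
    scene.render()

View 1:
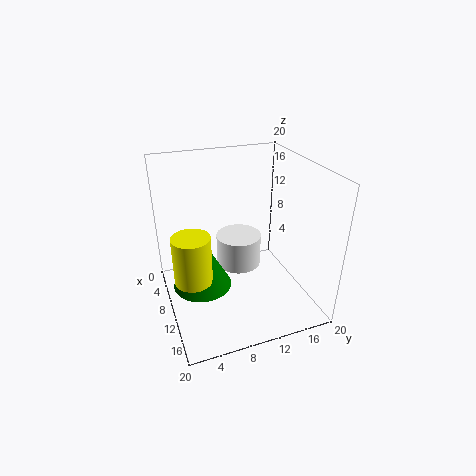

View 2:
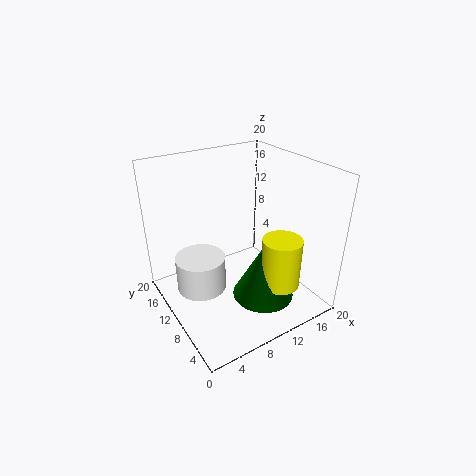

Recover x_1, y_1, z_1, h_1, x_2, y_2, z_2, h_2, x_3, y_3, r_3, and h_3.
x_1 = 10.5; y_1 = 4.5; z_1 = 4; h_1 = 7.5; x_2 = 5; y_2 = 12; z_2 = 2.5; h_2 = 5; x_3 = 12; y_3 = 3; r_3 = 2.5; h_3 = 6.5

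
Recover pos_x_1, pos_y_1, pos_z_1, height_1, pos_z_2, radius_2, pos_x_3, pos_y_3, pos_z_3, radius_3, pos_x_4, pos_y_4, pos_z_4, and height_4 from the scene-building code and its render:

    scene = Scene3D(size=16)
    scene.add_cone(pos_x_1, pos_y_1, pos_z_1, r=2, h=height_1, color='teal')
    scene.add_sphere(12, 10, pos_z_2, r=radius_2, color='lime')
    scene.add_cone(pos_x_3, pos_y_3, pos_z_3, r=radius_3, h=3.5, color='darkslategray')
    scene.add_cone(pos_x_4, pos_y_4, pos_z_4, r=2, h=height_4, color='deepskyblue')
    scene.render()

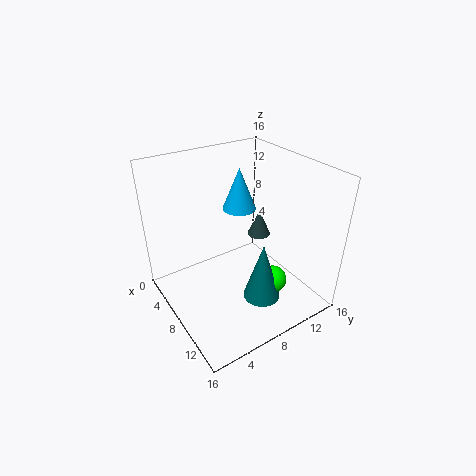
pos_x_1 = 12
pos_y_1 = 8.5
pos_z_1 = 2.5
height_1 = 6.5
pos_z_2 = 4
radius_2 = 1.5
pos_x_3 = 4
pos_y_3 = 14
pos_z_3 = 4.5
radius_3 = 1.5
pos_x_4 = 4.5
pos_y_4 = 10.5
pos_z_4 = 9.5
height_4 = 5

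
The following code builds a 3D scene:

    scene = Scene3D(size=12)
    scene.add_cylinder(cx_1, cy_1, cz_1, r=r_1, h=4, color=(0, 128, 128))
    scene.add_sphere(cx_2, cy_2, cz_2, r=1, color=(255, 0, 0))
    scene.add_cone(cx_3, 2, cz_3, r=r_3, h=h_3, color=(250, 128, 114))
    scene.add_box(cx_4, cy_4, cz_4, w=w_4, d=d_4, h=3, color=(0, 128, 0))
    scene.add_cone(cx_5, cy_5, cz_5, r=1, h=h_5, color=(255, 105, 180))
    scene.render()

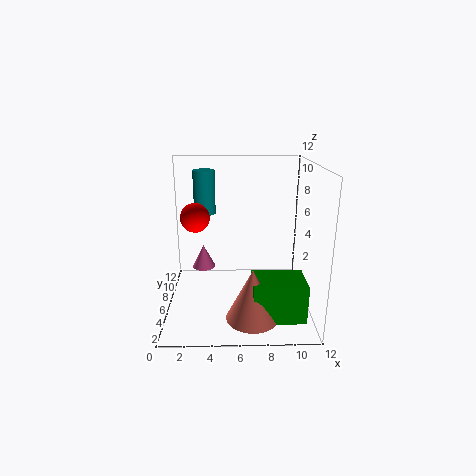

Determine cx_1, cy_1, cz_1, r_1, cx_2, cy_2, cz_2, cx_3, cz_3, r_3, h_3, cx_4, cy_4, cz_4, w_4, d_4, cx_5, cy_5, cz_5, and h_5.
cx_1 = 3
cy_1 = 10
cz_1 = 7
r_1 = 1
cx_2 = 3
cy_2 = 2
cz_2 = 9
cx_3 = 7
cz_3 = 1
r_3 = 2
h_3 = 4
cx_4 = 7
cy_4 = 1
cz_4 = 1
w_4 = 4
d_4 = 3
cx_5 = 3
cy_5 = 7
cz_5 = 3
h_5 = 2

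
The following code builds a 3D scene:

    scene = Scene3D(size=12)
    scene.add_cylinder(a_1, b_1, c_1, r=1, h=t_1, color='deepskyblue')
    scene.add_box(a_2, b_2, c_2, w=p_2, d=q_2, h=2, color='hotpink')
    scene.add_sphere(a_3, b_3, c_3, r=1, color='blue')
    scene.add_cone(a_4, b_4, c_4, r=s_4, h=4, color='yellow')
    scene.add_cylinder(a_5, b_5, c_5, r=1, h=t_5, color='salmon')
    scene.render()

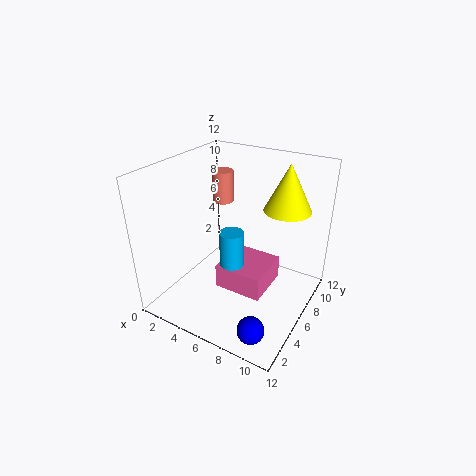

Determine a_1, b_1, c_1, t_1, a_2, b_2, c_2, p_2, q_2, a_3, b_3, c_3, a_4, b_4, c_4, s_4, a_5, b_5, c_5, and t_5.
a_1 = 6; b_1 = 5; c_1 = 2; t_1 = 5; a_2 = 5; b_2 = 4; c_2 = 2; p_2 = 4; q_2 = 4; a_3 = 10; b_3 = 1; c_3 = 2; a_4 = 9; b_4 = 9; c_4 = 8; s_4 = 2; a_5 = 2; b_5 = 10; c_5 = 7; t_5 = 3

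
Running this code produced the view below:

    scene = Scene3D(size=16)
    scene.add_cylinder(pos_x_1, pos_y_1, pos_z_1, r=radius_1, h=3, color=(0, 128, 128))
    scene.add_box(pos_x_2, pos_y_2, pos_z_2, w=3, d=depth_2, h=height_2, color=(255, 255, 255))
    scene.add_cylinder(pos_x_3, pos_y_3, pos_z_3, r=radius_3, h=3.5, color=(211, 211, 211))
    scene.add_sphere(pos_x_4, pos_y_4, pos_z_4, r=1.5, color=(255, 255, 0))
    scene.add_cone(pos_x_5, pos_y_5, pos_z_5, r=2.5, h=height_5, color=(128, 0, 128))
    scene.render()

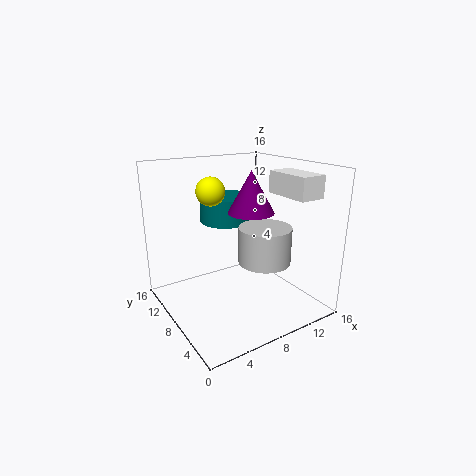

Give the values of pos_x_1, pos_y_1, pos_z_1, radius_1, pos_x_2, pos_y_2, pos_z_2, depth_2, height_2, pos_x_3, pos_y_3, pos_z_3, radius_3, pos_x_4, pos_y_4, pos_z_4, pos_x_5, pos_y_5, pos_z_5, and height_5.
pos_x_1 = 8.5, pos_y_1 = 11.5, pos_z_1 = 9, radius_1 = 3, pos_x_2 = 12.5, pos_y_2 = 3, pos_z_2 = 12.5, depth_2 = 5.5, height_2 = 2.5, pos_x_3 = 7.5, pos_y_3 = 2.5, pos_z_3 = 7.5, radius_3 = 2.5, pos_x_4 = 5, pos_y_4 = 8.5, pos_z_4 = 13.5, pos_x_5 = 9, pos_y_5 = 7, pos_z_5 = 11, height_5 = 4.5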